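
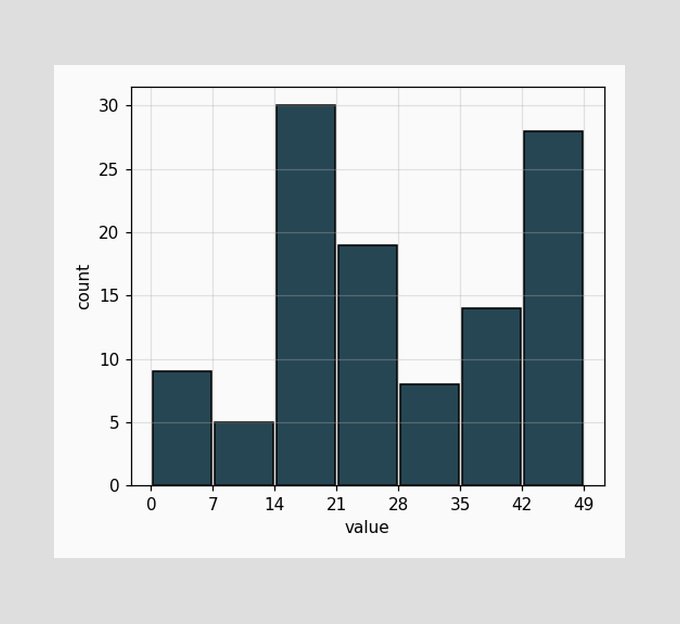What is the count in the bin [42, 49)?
The [42, 49) bin has height 28.

28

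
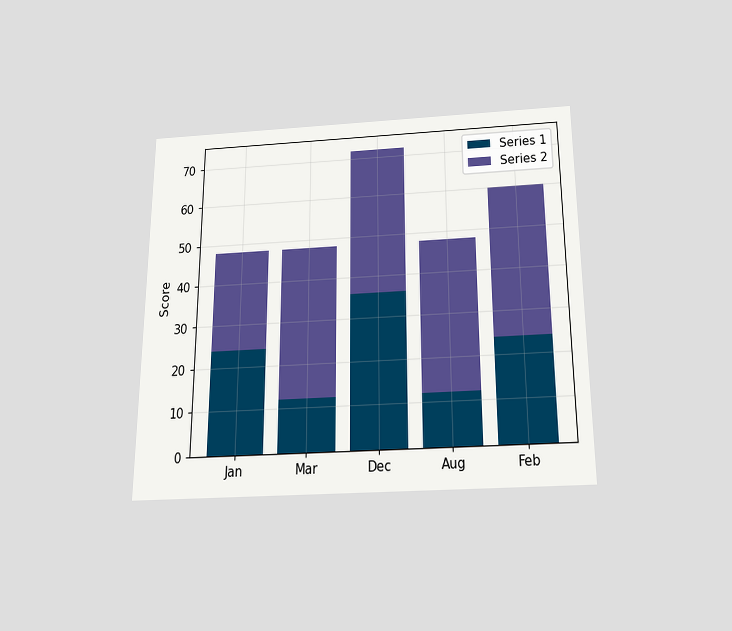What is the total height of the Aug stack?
48

The chart is viewed slightly from below. The Aug stack's top reaches 48 on the y-axis.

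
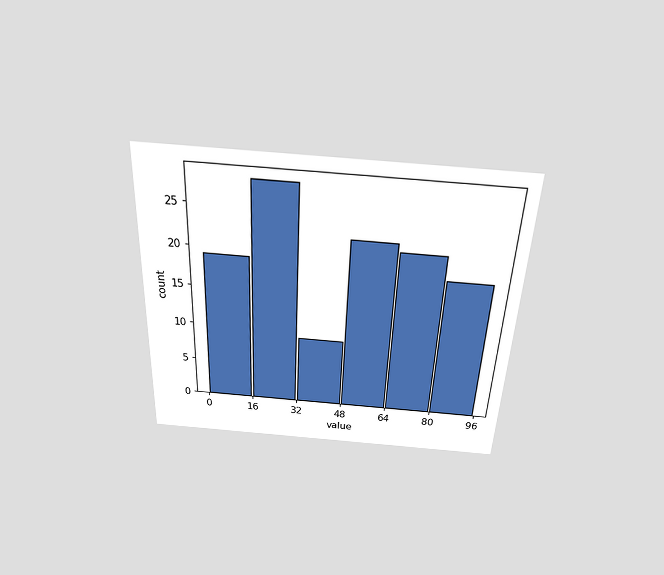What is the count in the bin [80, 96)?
18

The chart is tilted about 3° clockwise and viewed slightly from above. The [80, 96) bin has height 18.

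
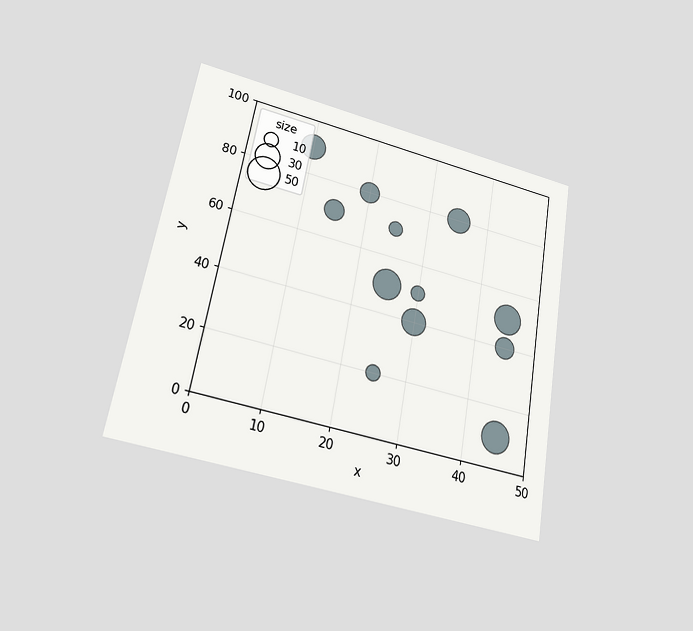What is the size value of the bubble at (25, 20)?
The chart is tilted about 10° clockwise and viewed at a slight angle. Matching the bubble at (25, 20) against the size legend gives 10.

10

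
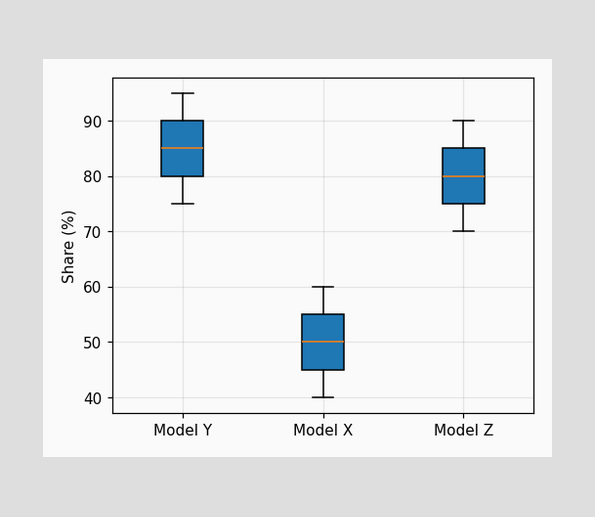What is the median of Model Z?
80%

The median line in the Model Z box sits at 80%.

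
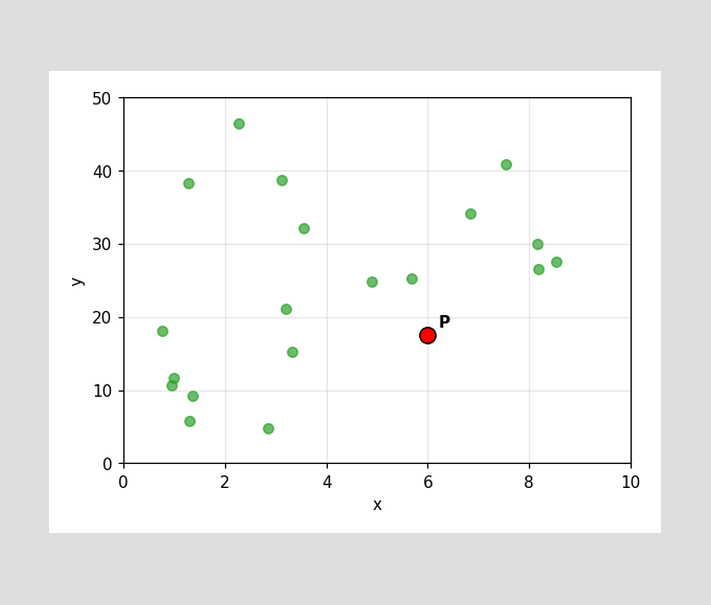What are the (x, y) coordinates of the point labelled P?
(6, 17.5)

Following the gridlines from P to each axis, P sits at (6, 17.5).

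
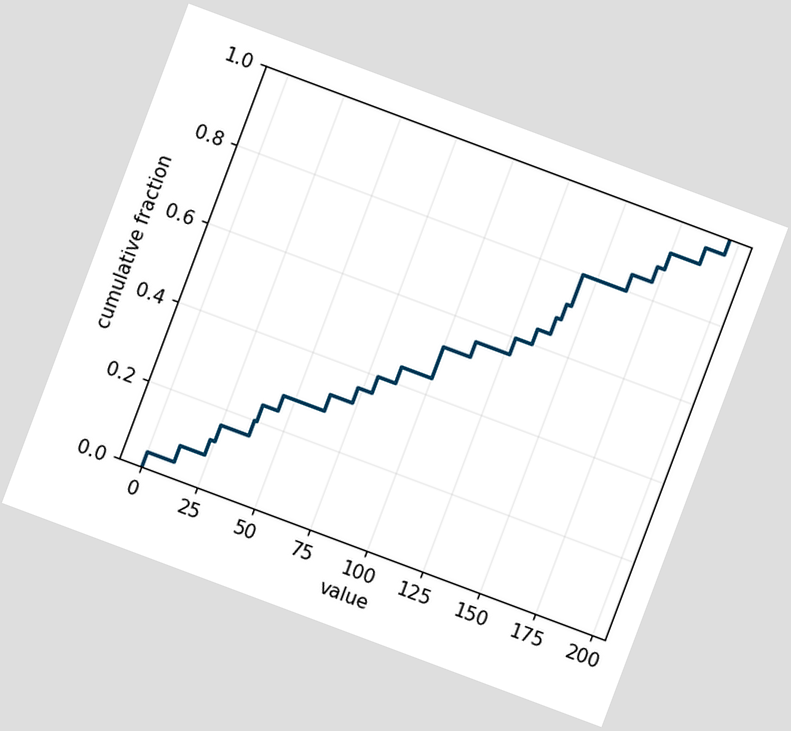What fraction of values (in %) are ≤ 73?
The chart is tilted about 21° clockwise. At x=73 the ECDF step is at 36%.

36%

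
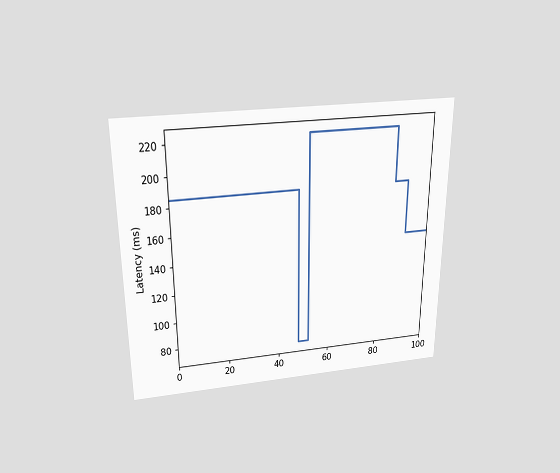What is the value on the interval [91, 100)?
The chart is viewed slightly from above. On [91, 100) the step sits at 148ms.

148ms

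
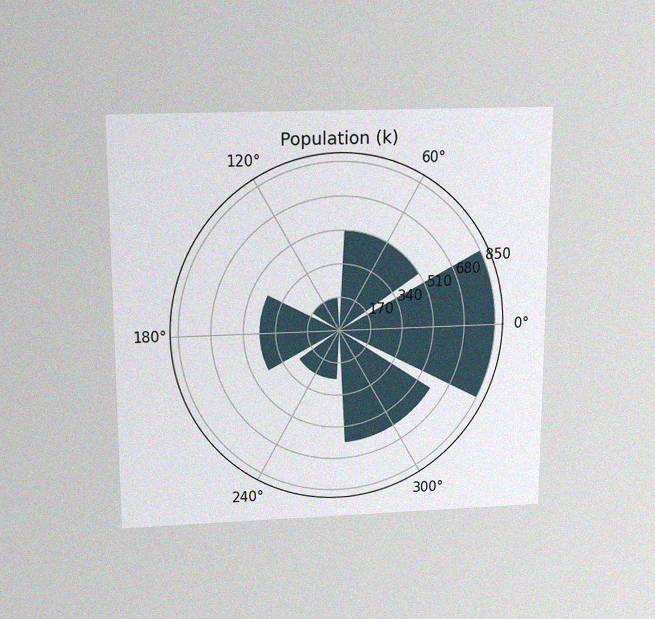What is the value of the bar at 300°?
595k

The chart is viewed slightly from above, with some photo noise. The bar at 300° reaches 595k on the radial axis.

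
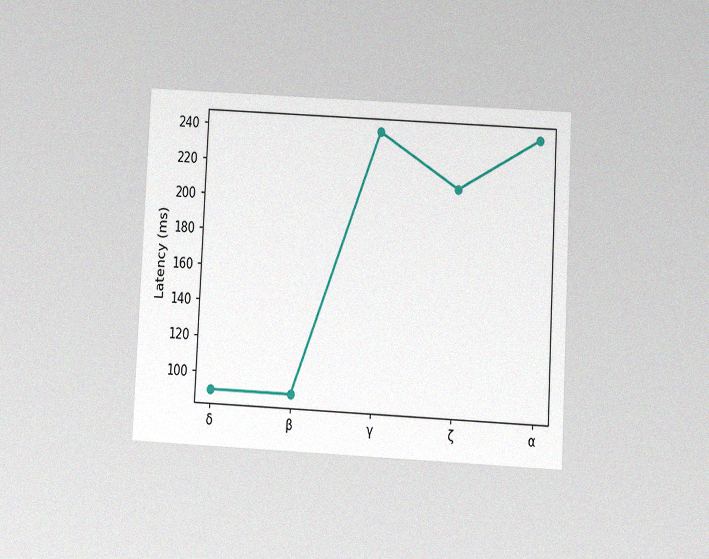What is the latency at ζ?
210ms

The chart is tilted about 3° clockwise and viewed at a slight angle, with some photo noise. At ζ, the line is at 210ms.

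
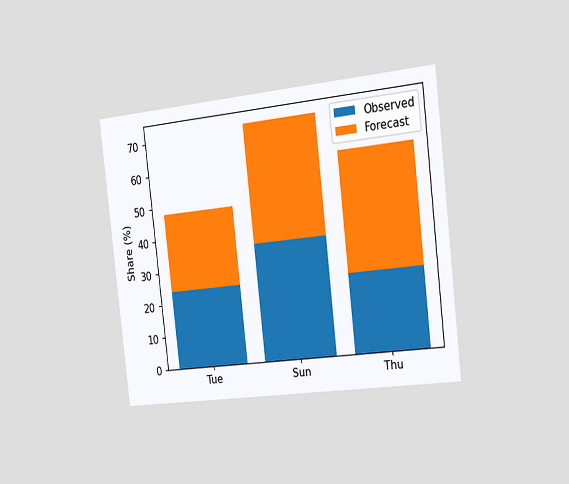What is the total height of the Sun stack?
The chart is tilted about 6° counter-clockwise and viewed slightly from the right. The Sun stack's top reaches 72% on the y-axis.

72%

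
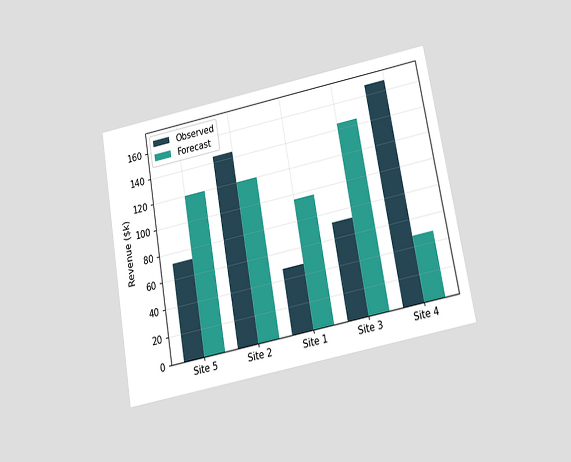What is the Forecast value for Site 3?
The chart is tilted about 10° counter-clockwise and viewed slightly from below. The Forecast bar at Site 3 reaches $144k on the y-axis.

$144k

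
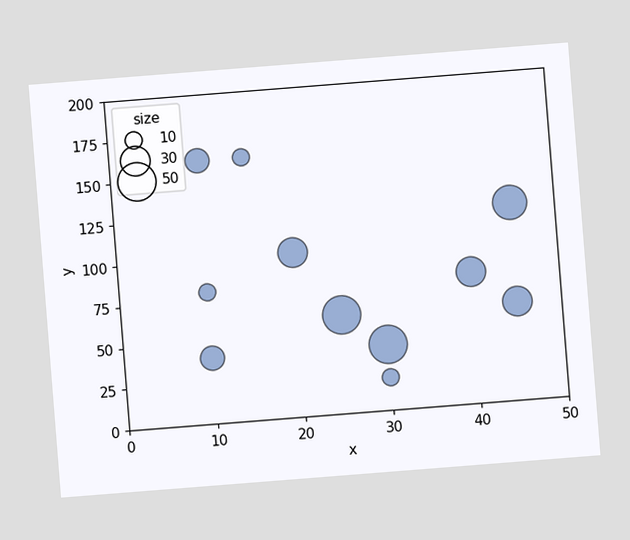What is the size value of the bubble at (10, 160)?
The chart is tilted about 5° counter-clockwise. Matching the bubble at (10, 160) against the size legend gives 20.

20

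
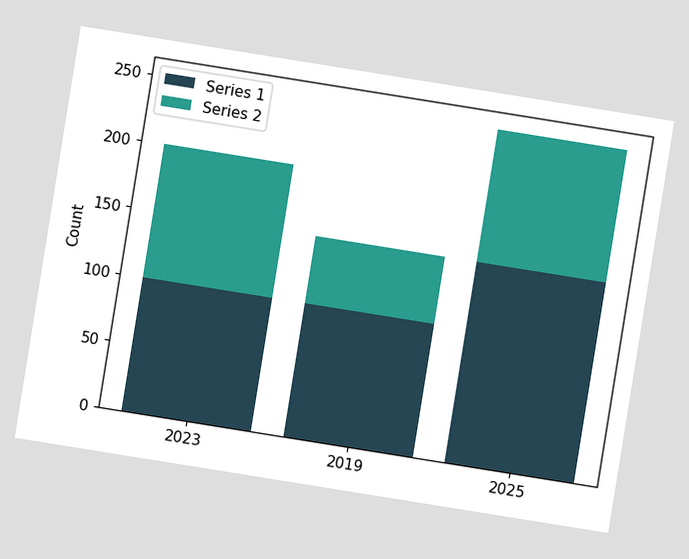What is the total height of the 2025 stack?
The chart is tilted about 9° clockwise. The 2025 stack's top reaches 250 on the y-axis.

250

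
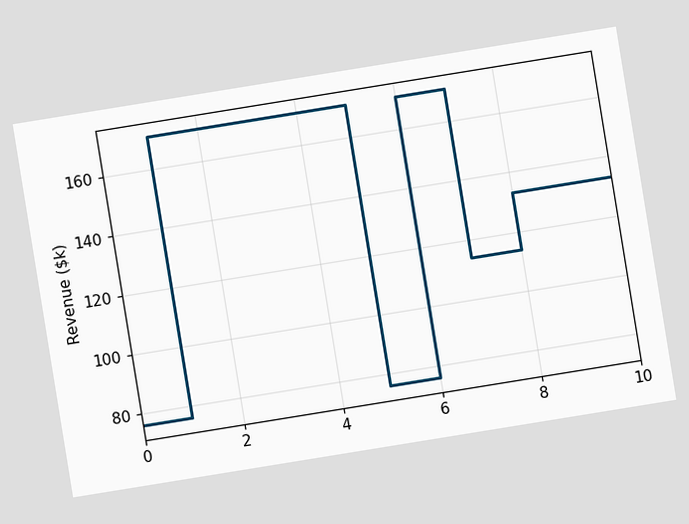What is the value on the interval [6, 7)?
The chart is tilted about 9° counter-clockwise. On [6, 7) the step sits at $171k.

$171k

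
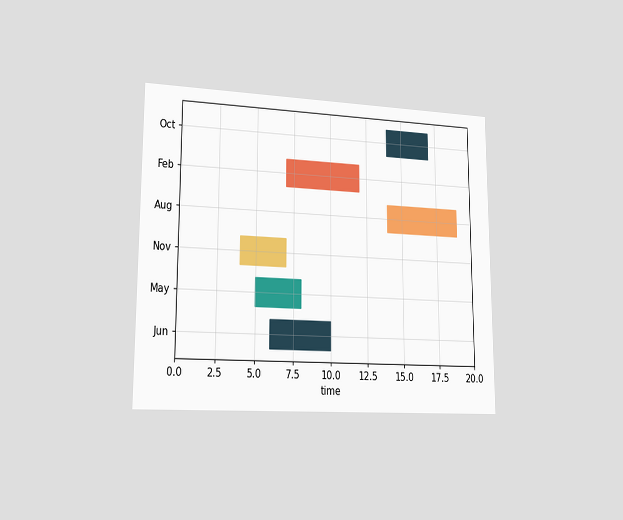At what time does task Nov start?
The chart is viewed slightly from the left. The Nov bar begins at t=4.

4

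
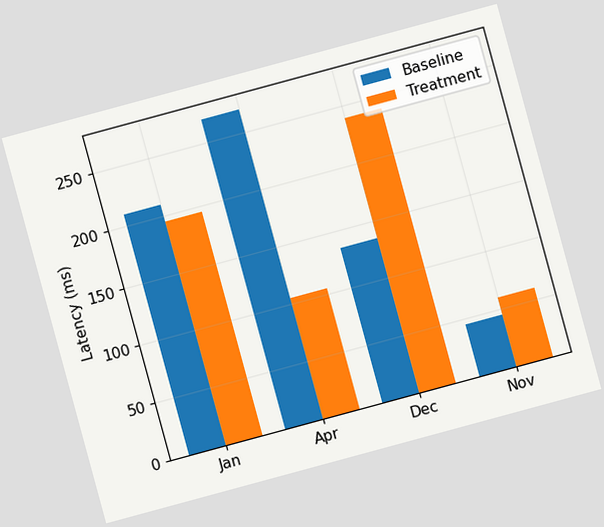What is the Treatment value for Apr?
105ms

The chart is tilted about 15° counter-clockwise. The Treatment bar at Apr reaches 105ms on the y-axis.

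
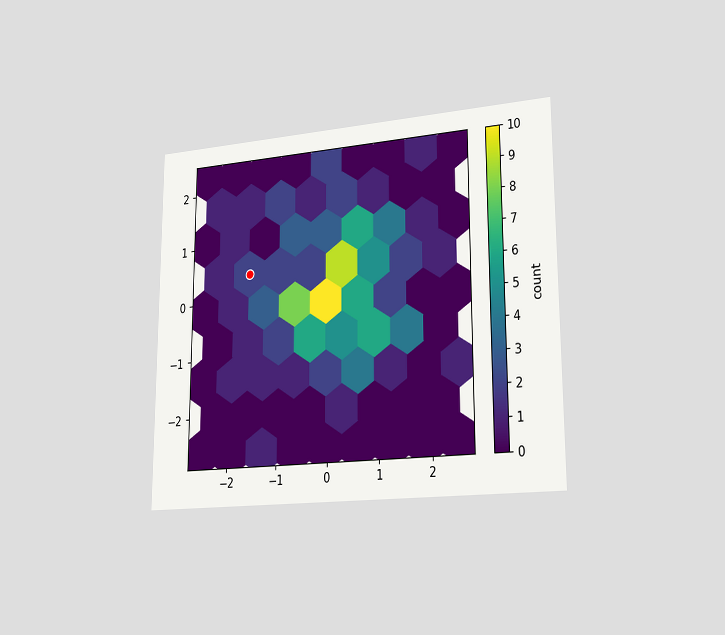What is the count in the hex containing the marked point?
2

The chart is viewed slightly from the right. The marked hex reads 2 on the colorbar.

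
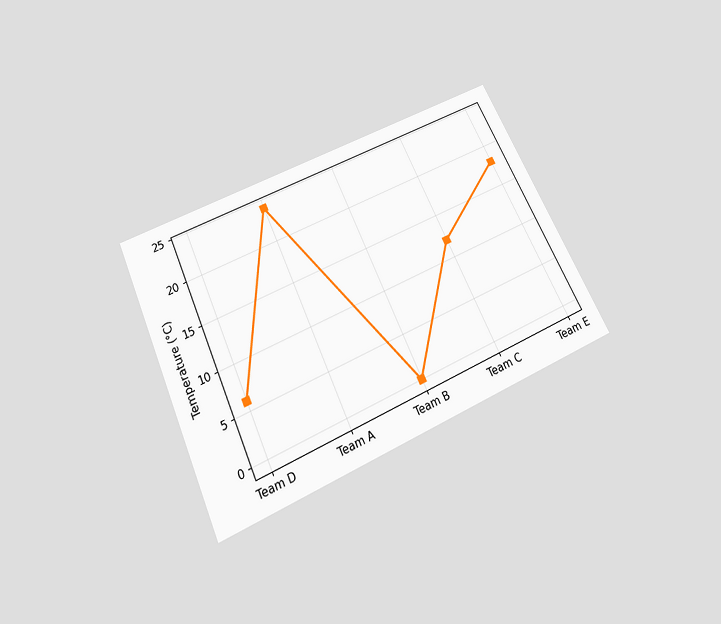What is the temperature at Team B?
The chart is tilted about 25° counter-clockwise and viewed slightly from below. At Team B, the line is at 0°C.

0°C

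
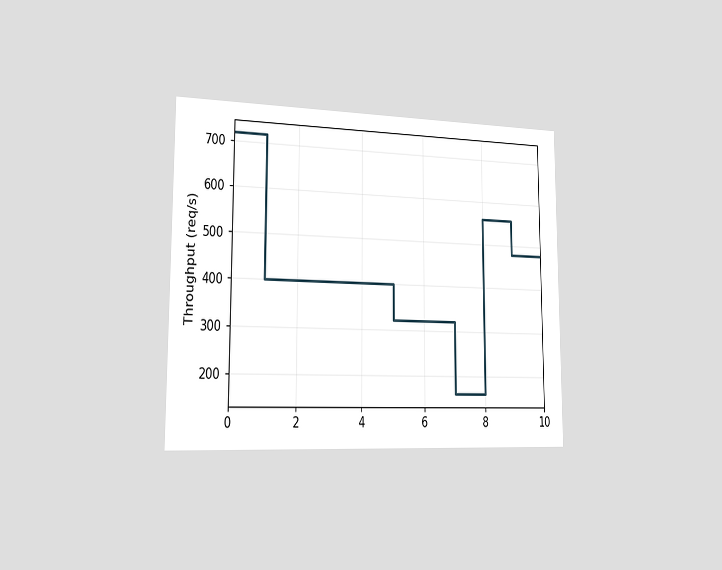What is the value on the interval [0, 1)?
720req/s

The chart is viewed slightly from the left. On [0, 1) the step sits at 720req/s.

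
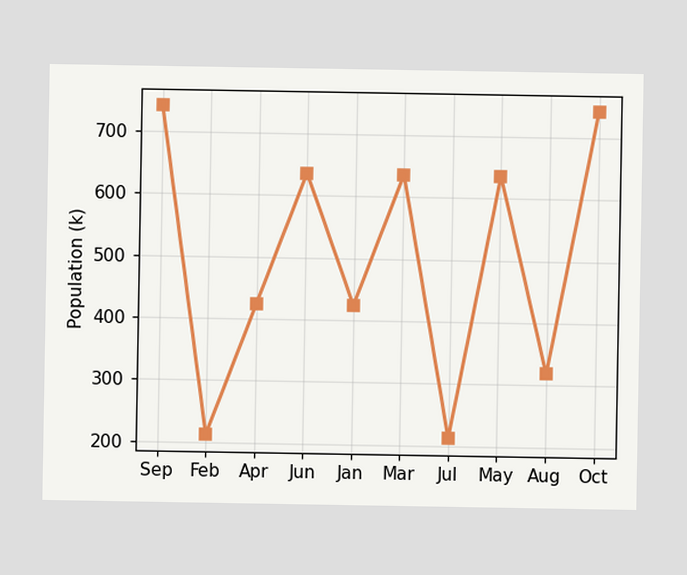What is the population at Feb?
At Feb, the line is at 212k.

212k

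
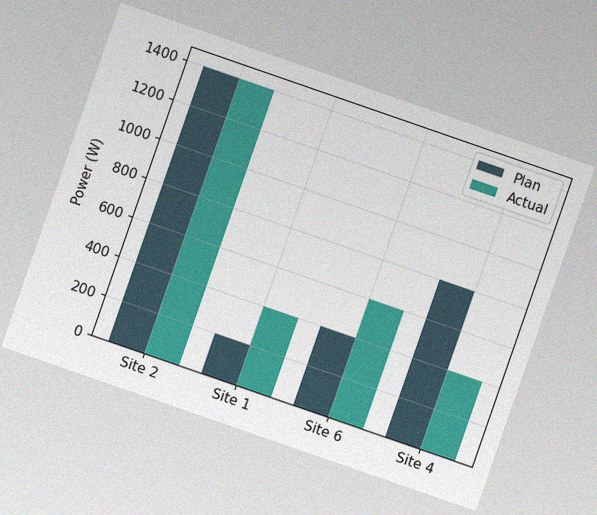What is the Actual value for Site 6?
The chart is tilted about 19° clockwise, with some photo noise. The Actual bar at Site 6 reaches 600W on the y-axis.

600W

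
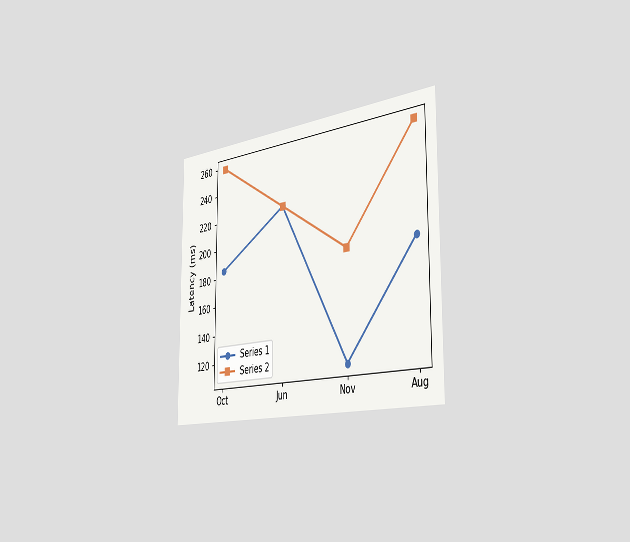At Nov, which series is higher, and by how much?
The chart is viewed slightly from the right. At Nov, Series 2 sits above the other line by 74ms.

Series 2, by 74ms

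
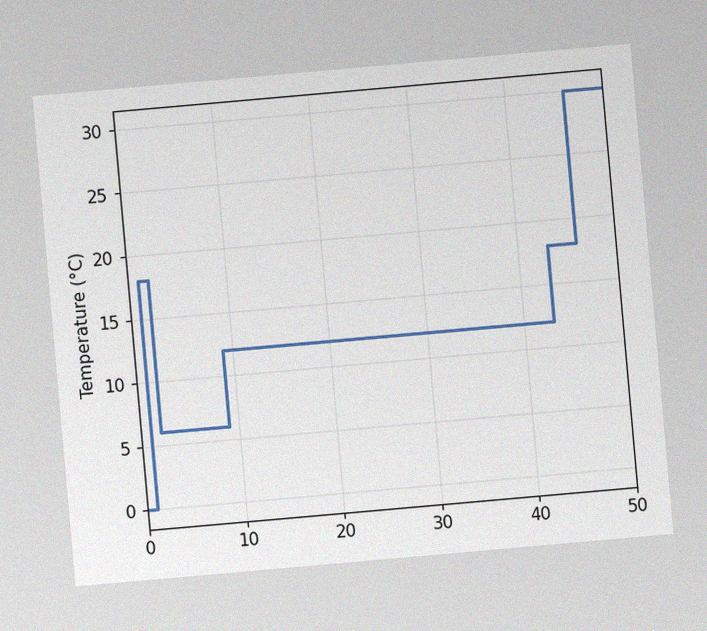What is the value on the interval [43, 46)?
18°C

The chart is tilted about 5° counter-clockwise, with some photo noise. On [43, 46) the step sits at 18°C.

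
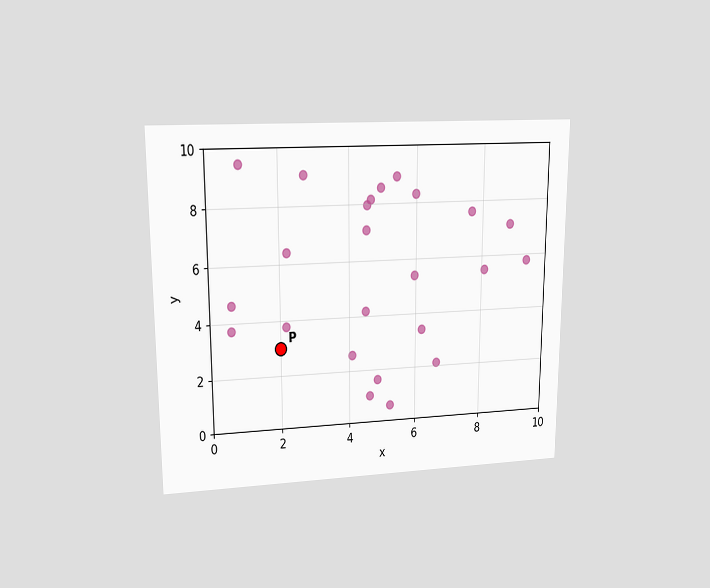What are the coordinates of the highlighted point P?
The chart is viewed at a slight angle. Following the gridlines from P to each axis, P sits at (2, 3).

(2, 3)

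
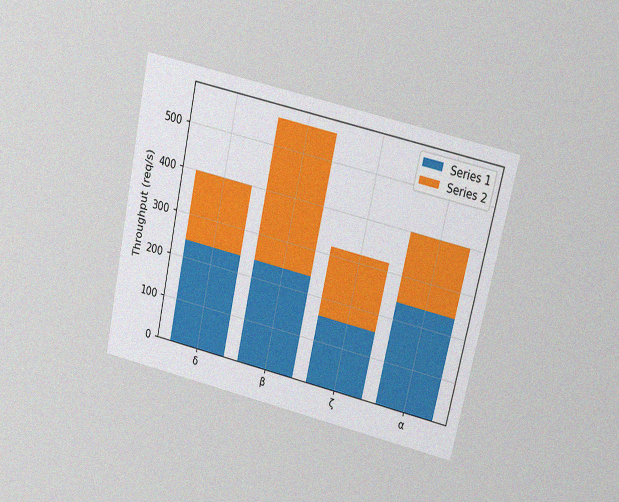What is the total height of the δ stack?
400req/s

The chart is tilted about 13° clockwise and viewed at a slight angle, with some photo noise. The δ stack's top reaches 400req/s on the y-axis.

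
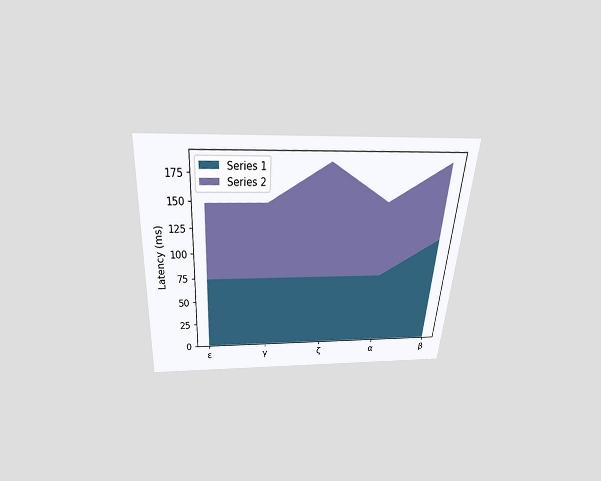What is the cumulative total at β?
The chart is tilted about 4° clockwise and viewed slightly from above. The stacked total at β reaches 185ms.

185ms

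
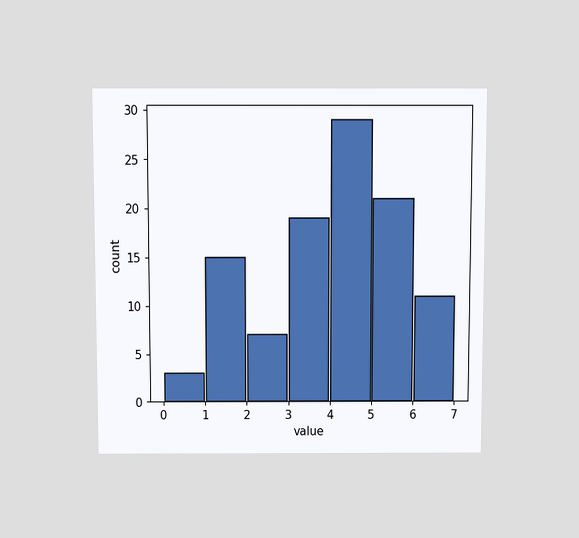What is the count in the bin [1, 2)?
15

The chart is viewed slightly from above. The [1, 2) bin has height 15.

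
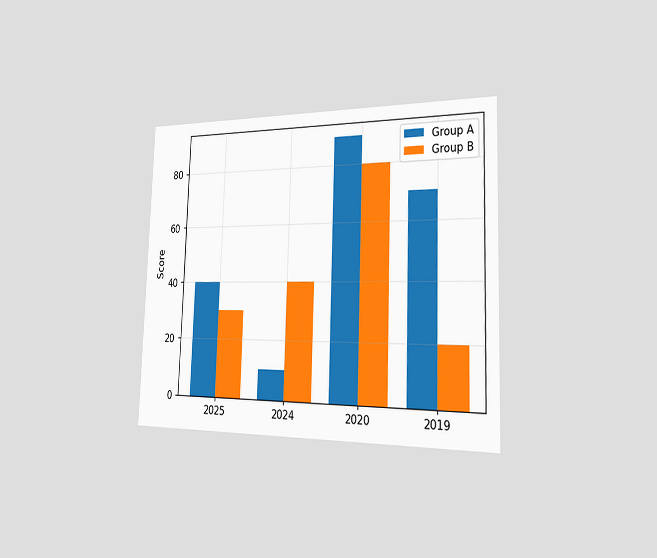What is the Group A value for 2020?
The chart is viewed slightly from the right. The Group A bar at 2020 reaches 90 on the y-axis.

90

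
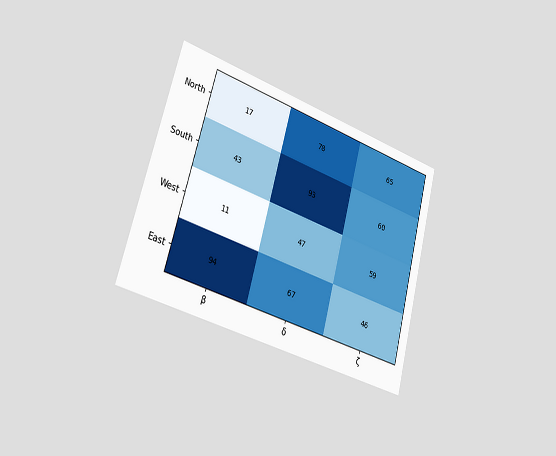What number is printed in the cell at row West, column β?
The chart is tilted about 15° clockwise and viewed slightly from the left. The (West, β) cell reads 11.

11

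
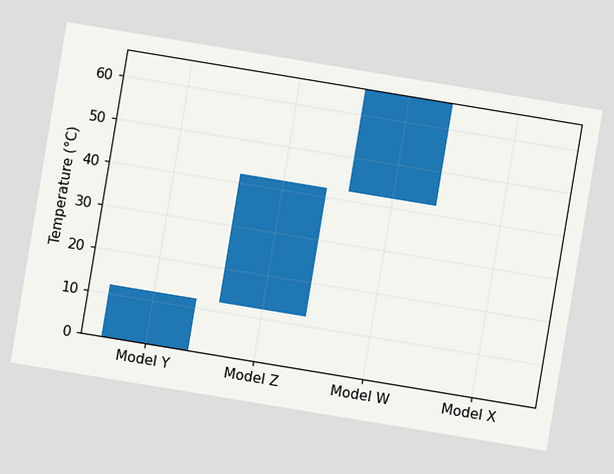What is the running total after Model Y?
The chart is tilted about 9° clockwise. After Model Y the running total reaches 12°C.

12°C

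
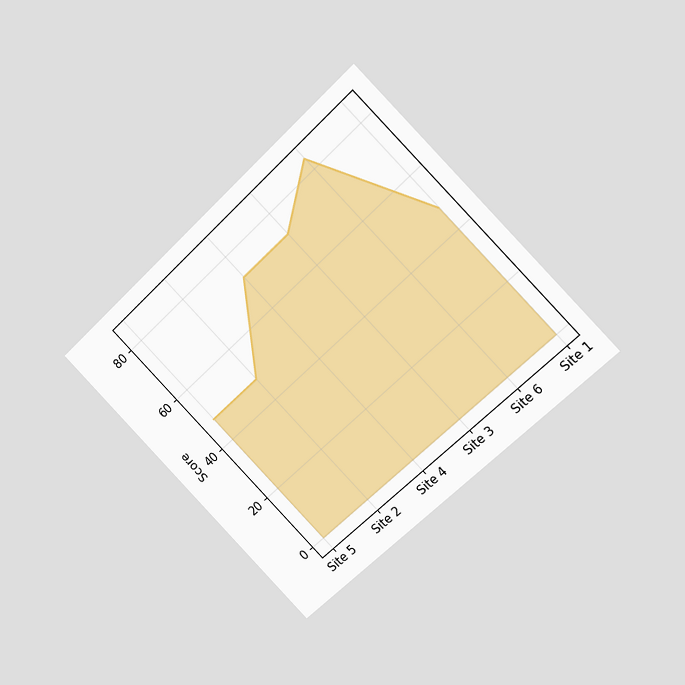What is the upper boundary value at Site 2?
48

The chart is tilted about 44° counter-clockwise and viewed at a slight angle. At Site 2 the upper boundary is at 48.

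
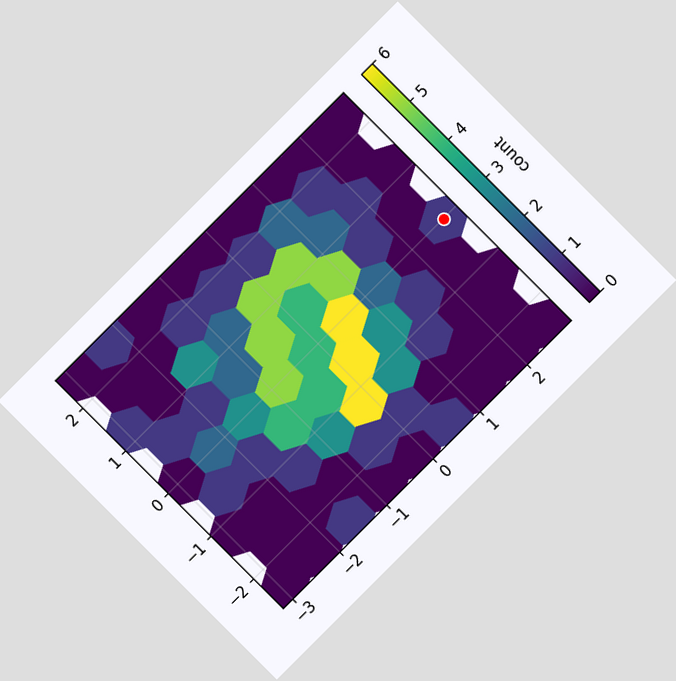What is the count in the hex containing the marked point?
The chart is tilted about 45° counter-clockwise. The marked hex reads 1 on the colorbar.

1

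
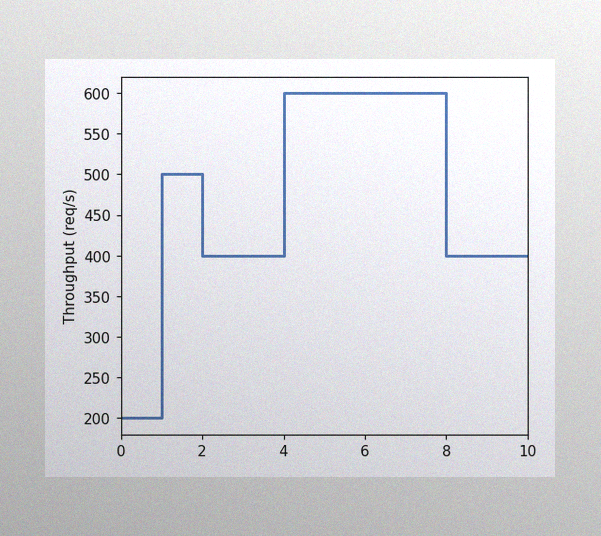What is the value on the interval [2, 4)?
400req/s

The image has some photo noise and uneven lighting. On [2, 4) the step sits at 400req/s.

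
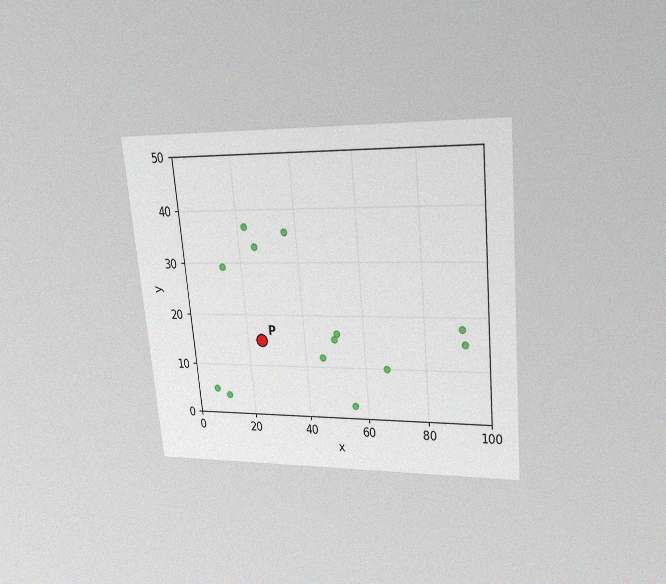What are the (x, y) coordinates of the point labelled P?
(25, 15)

The chart is tilted about 5° counter-clockwise and viewed at a slight angle, with some photo noise. Following the gridlines from P to each axis, P sits at (25, 15).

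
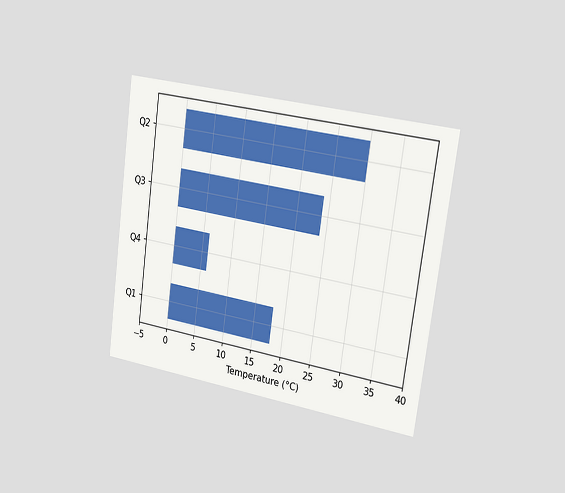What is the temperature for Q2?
The chart is tilted about 8° clockwise and viewed slightly from the right. Reading along the chart's x-axis, the Q2 bar reaches 30°C.

30°C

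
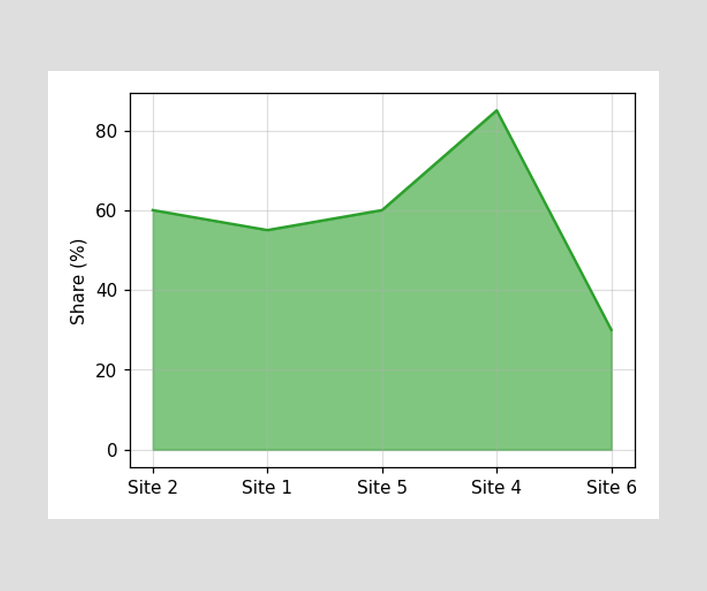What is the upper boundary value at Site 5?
60%

At Site 5 the upper boundary is at 60%.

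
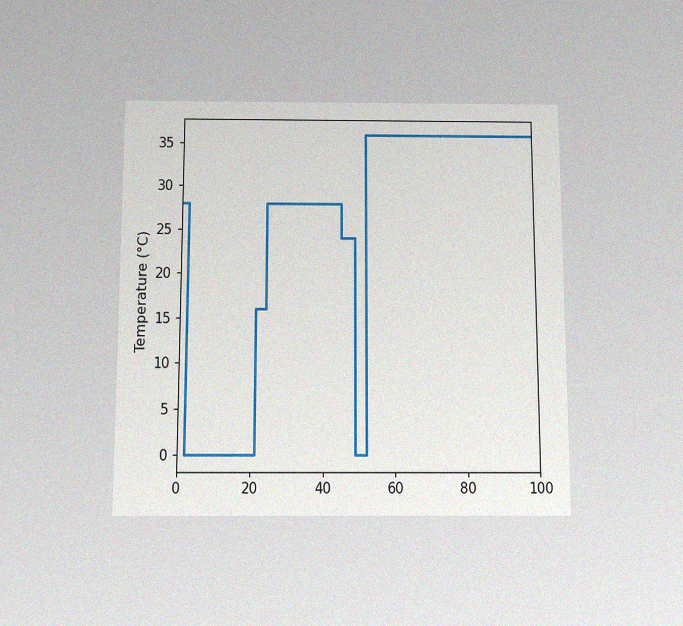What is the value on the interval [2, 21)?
0°C

The chart is viewed slightly from below, with some photo noise. On [2, 21) the step sits at 0°C.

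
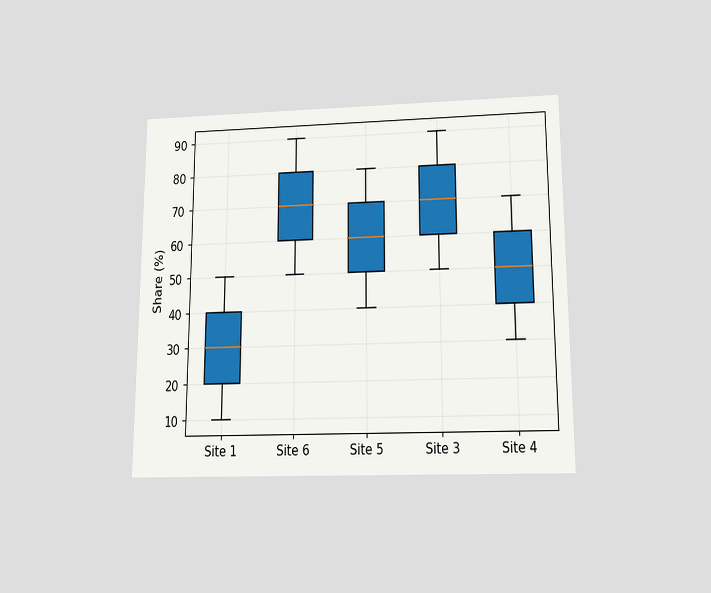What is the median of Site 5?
The chart is viewed slightly from below. The median line in the Site 5 box sits at 60%.

60%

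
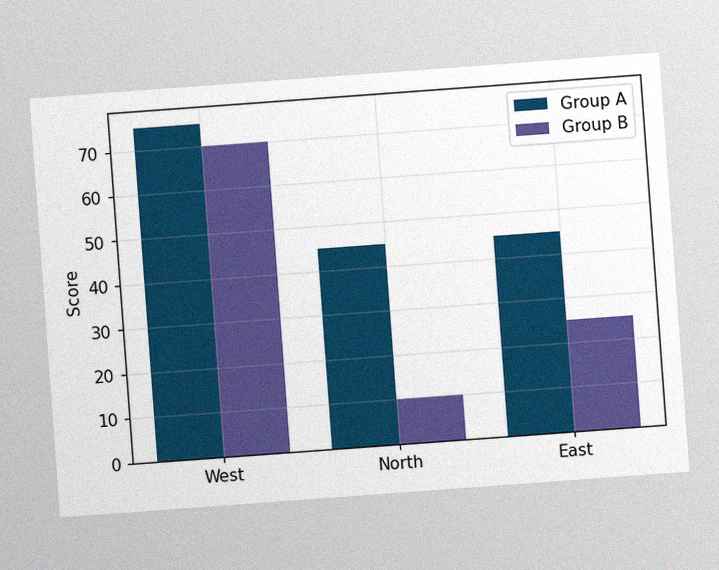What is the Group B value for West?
70

The chart is tilted about 4° counter-clockwise, with some photo noise. The Group B bar at West reaches 70 on the y-axis.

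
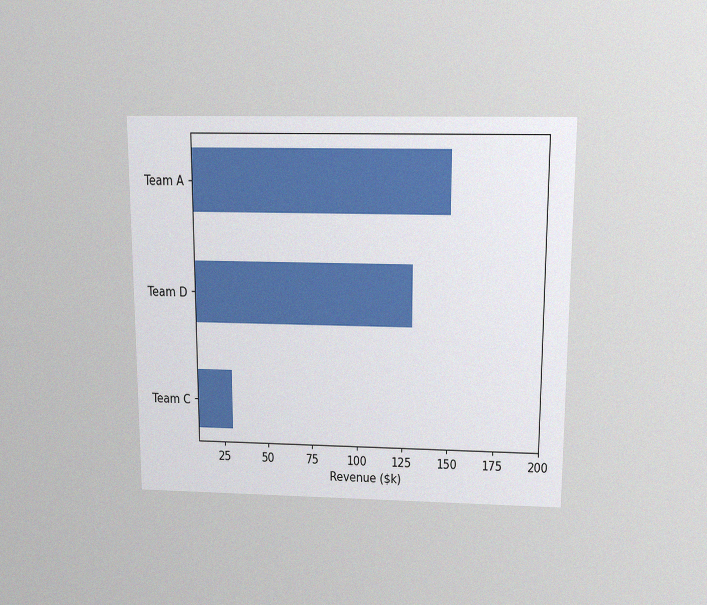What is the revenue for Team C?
The chart is viewed slightly from above, with some photo noise. Reading along the chart's x-axis, the Team C bar reaches $30k.

$30k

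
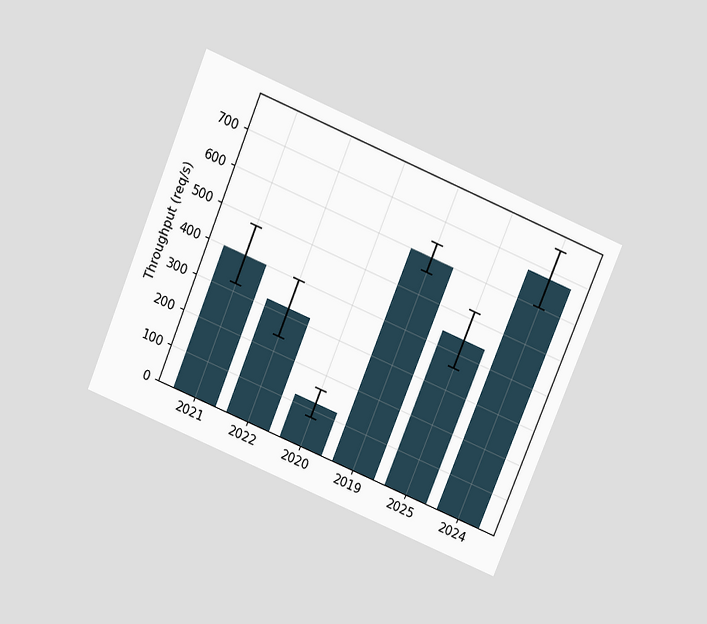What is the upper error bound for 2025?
520req/s

The chart is tilted about 22° clockwise and viewed slightly from above. The 2025 bar's upper whisker reaches 520req/s.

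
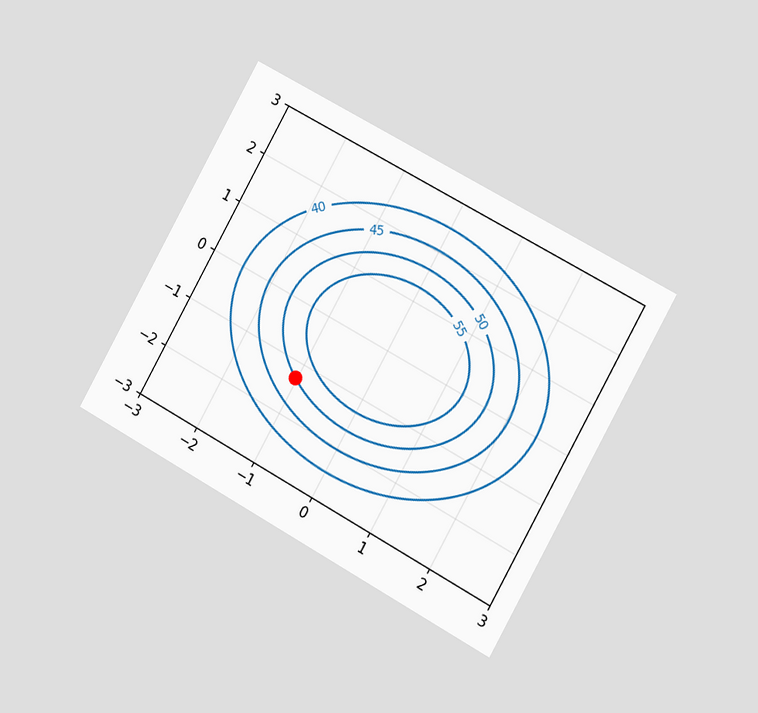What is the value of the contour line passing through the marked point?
50

The chart is tilted about 29° clockwise and viewed slightly from the right. The marked point sits on the contour labelled 50.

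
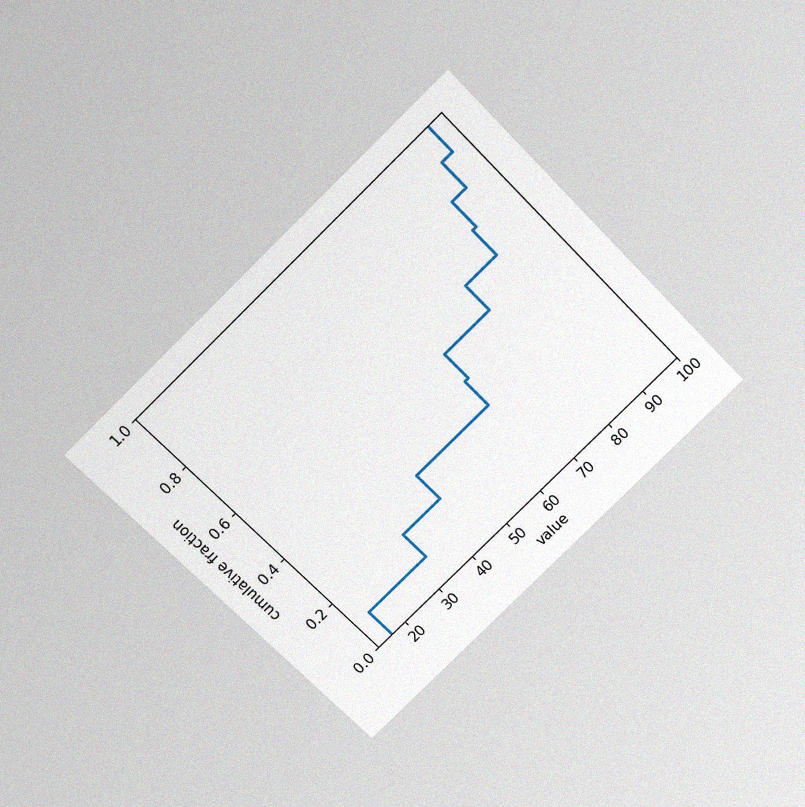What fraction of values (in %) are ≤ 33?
20%

The chart is tilted about 45° counter-clockwise and viewed slightly from above, with some photo noise. At x=33 the ECDF step is at 20%.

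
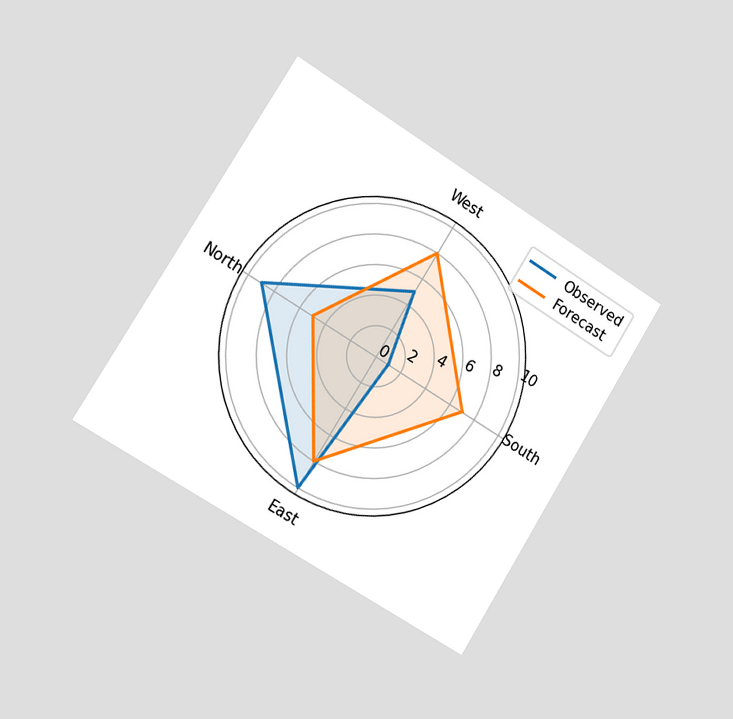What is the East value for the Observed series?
10

The chart is tilted about 32° clockwise and viewed slightly from the left. On the East axis, Observed reaches 10.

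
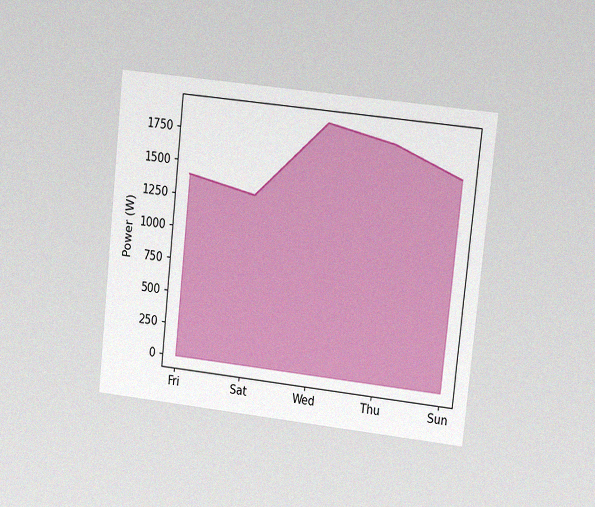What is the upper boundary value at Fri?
The chart is tilted about 6° clockwise and viewed at a slight angle, with some photo noise. At Fri the upper boundary is at 1400W.

1400W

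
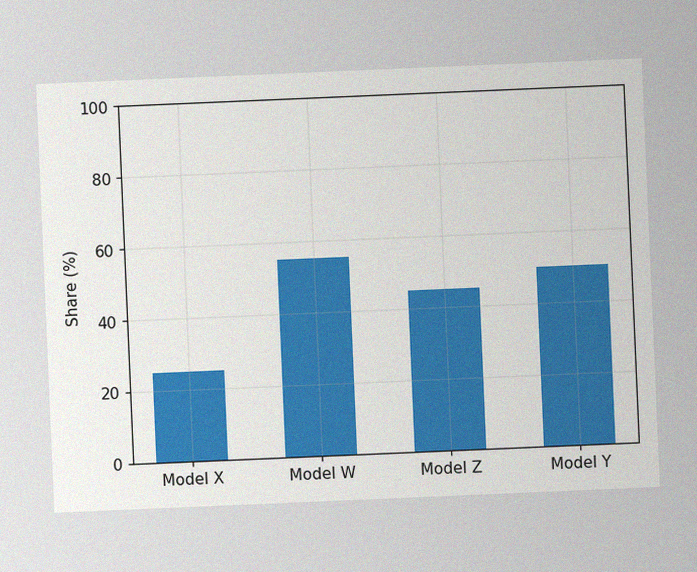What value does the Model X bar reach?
25%

The chart is tilted about 2° counter-clockwise, with some photo noise. Reading along the chart's y-axis, the Model X bar reaches 25%.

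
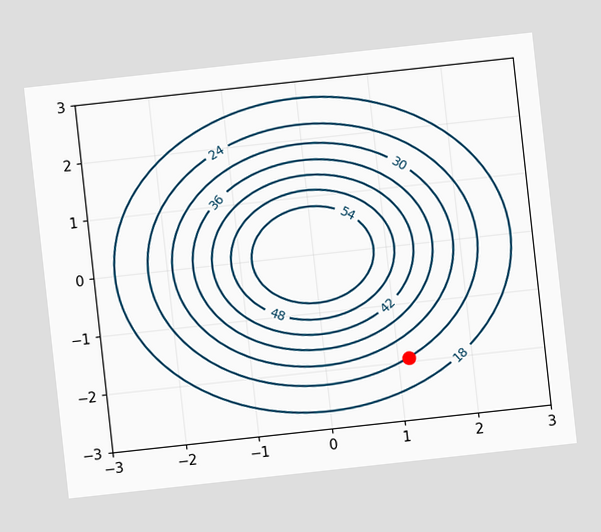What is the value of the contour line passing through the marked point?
24

The chart is tilted about 6° counter-clockwise. The marked point sits on the contour labelled 24.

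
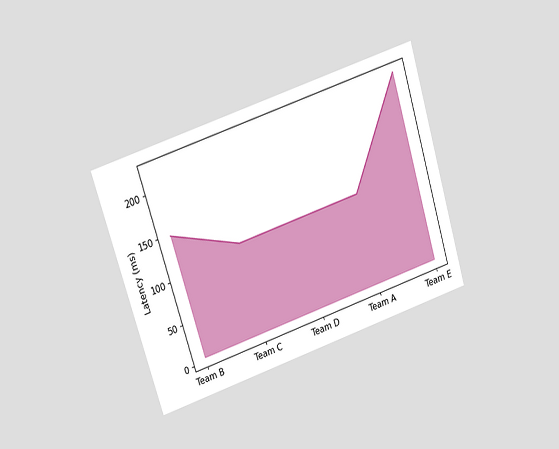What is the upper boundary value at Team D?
111ms

The chart is tilted about 18° counter-clockwise and viewed at a slight angle. At Team D the upper boundary is at 111ms.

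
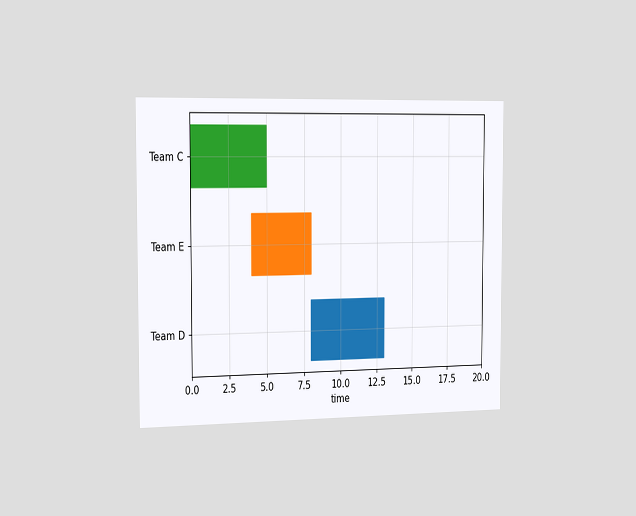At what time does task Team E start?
4

The chart is viewed slightly from the left. The Team E bar begins at t=4.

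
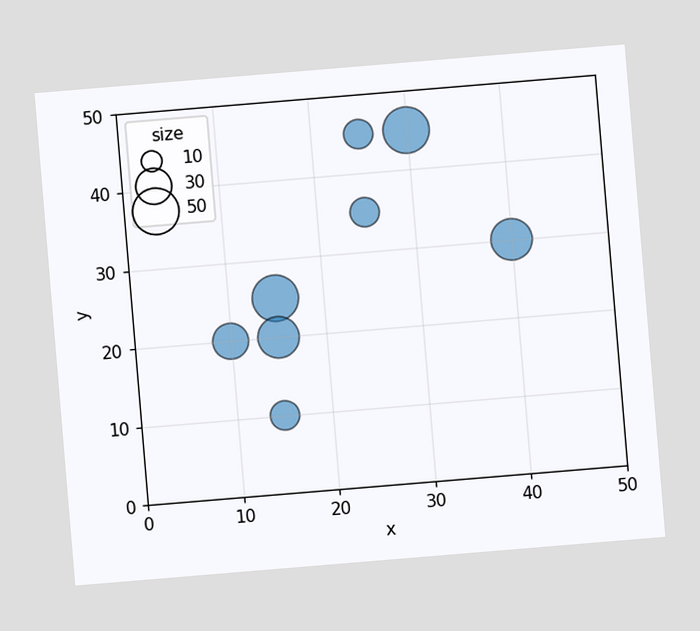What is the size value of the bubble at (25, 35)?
The chart is tilted about 5° counter-clockwise. Matching the bubble at (25, 35) against the size legend gives 20.

20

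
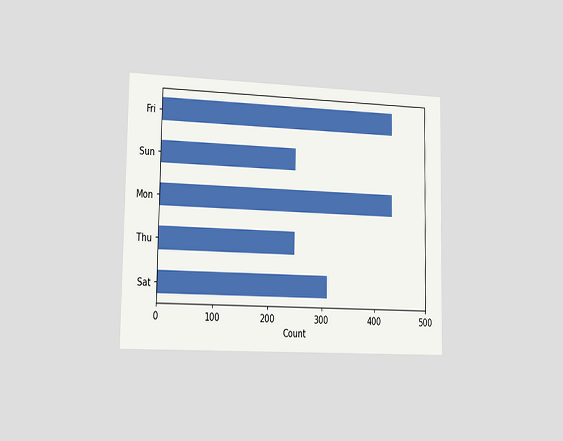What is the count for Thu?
248

The chart is viewed slightly from the left. Reading along the chart's x-axis, the Thu bar reaches 248.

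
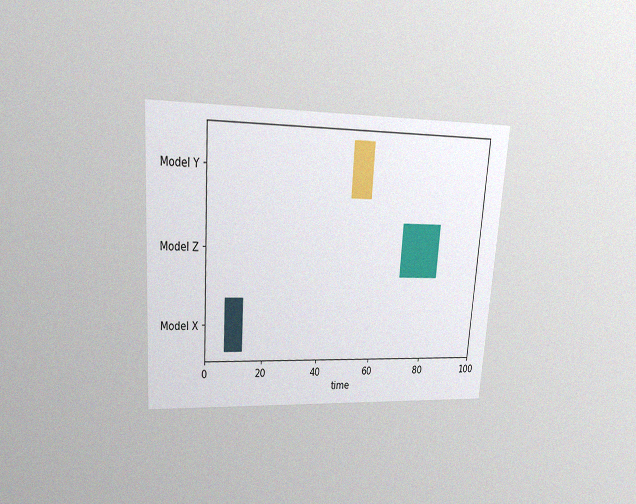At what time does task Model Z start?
The chart is tilted about 4° clockwise and viewed at a slight angle, with some photo noise. The Model Z bar begins at t=70.

70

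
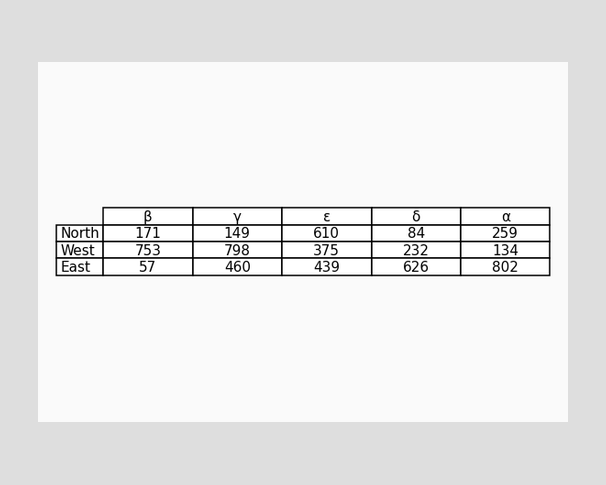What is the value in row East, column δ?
The (East, δ) cell reads 626.

626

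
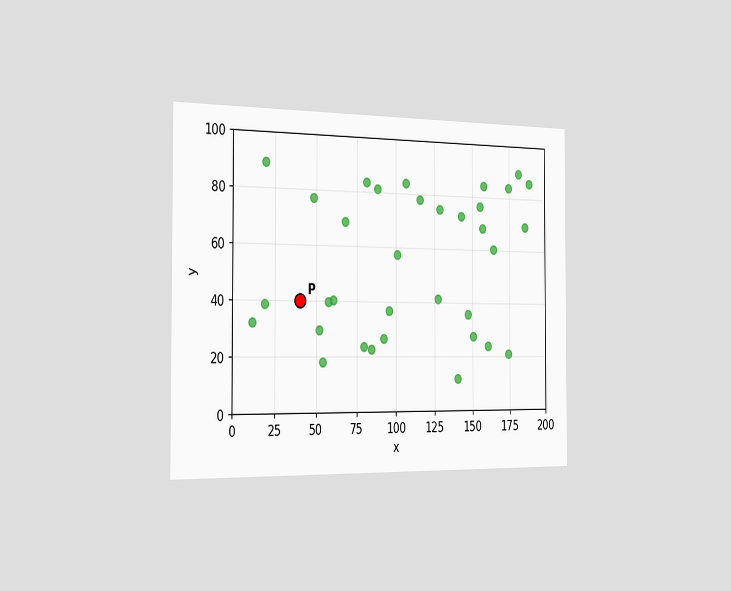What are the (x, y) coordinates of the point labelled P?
(40, 40)

The chart is viewed slightly from the left. Following the gridlines from P to each axis, P sits at (40, 40).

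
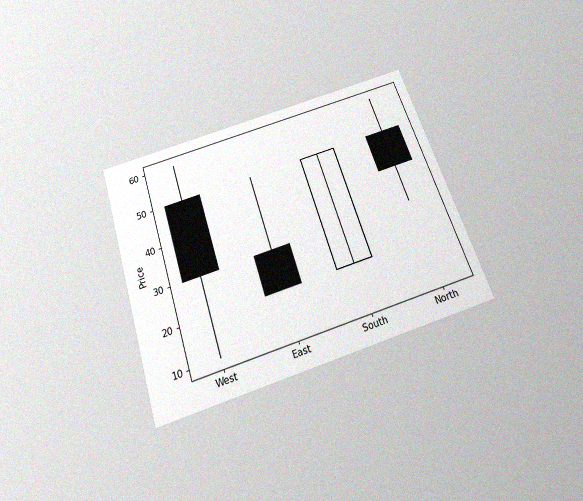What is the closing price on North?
40

The chart is tilted about 18° counter-clockwise and viewed slightly from below, with some photo noise. The North candle closes at 40.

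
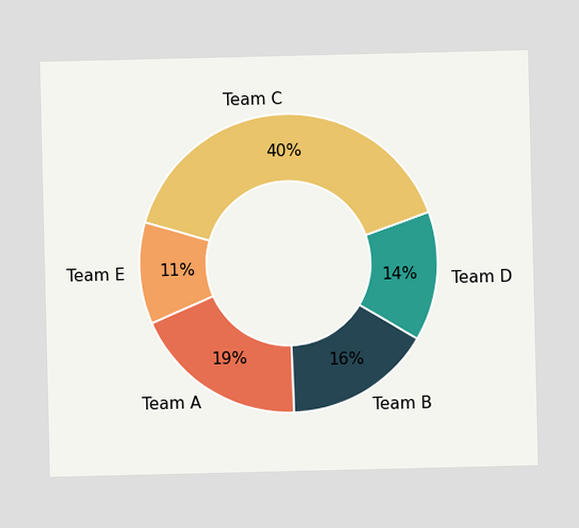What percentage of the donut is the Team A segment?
The Team A segment takes up 19% of the ring.

19%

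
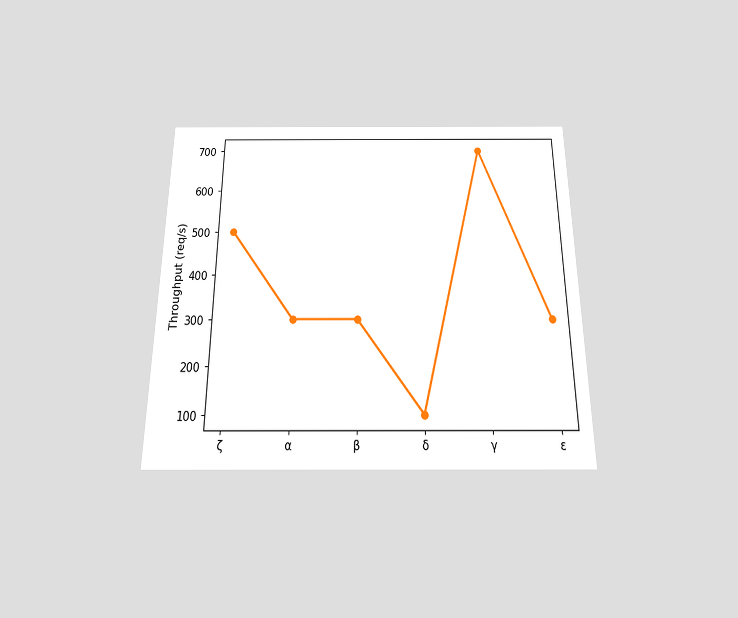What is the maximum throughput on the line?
The chart is viewed slightly from below. The highest point is at γ, and reading across to the y-axis gives 700req/s.

700req/s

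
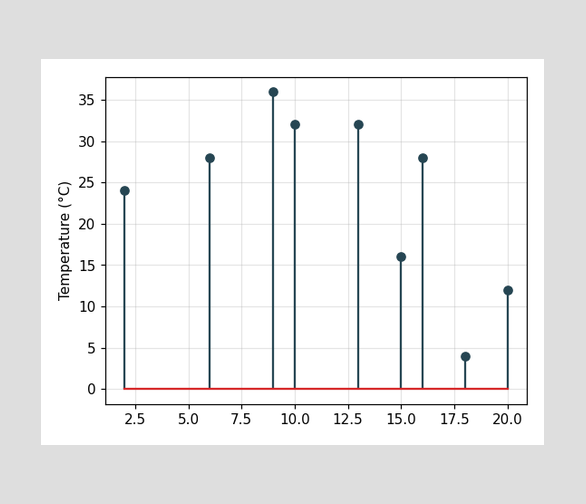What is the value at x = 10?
32°C

The stem at x=10 reaches 32°C.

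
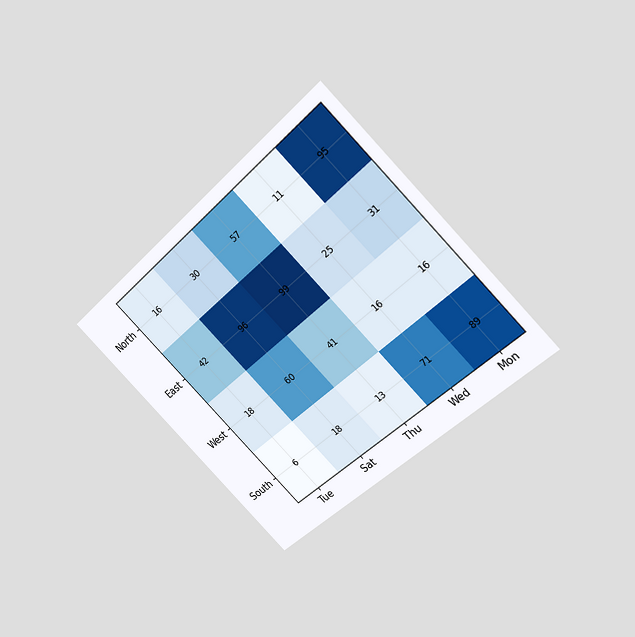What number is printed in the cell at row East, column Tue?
42

The chart is tilted about 45° counter-clockwise and viewed slightly from above. The (East, Tue) cell reads 42.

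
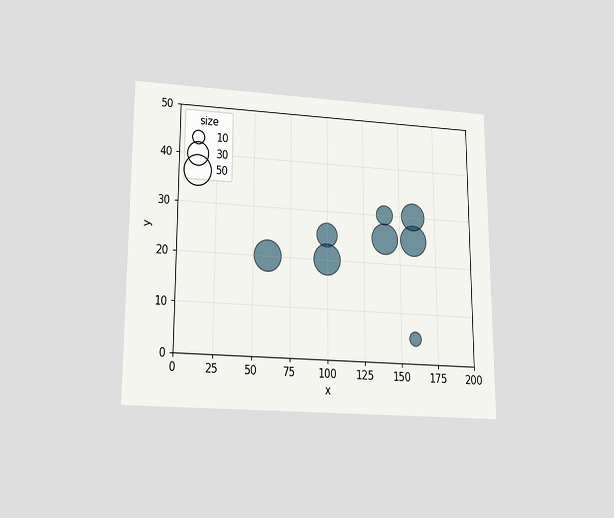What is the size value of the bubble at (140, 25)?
The chart is viewed slightly from below. Matching the bubble at (140, 25) against the size legend gives 50.

50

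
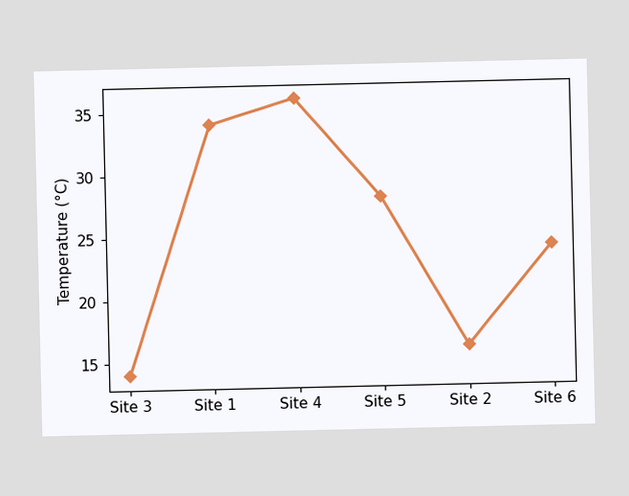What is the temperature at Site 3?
14°C

At Site 3, the line is at 14°C.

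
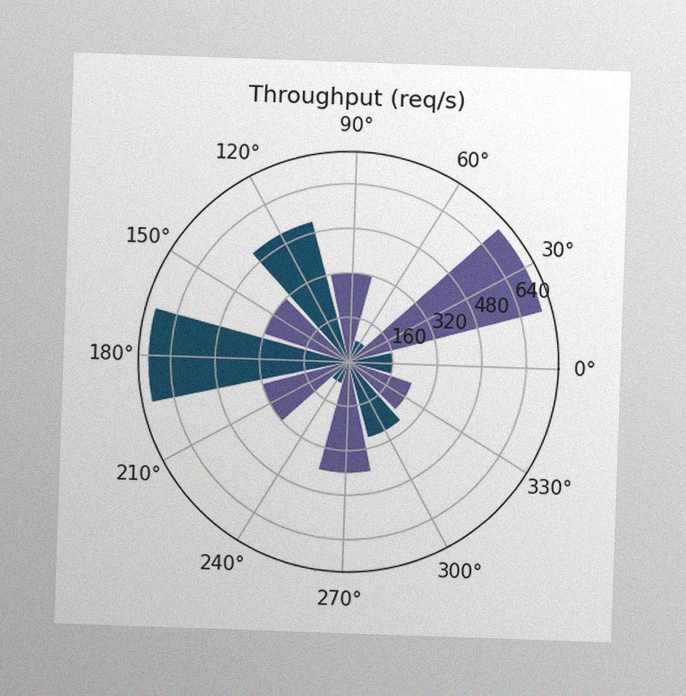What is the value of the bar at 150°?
The image has some photo noise and uneven lighting. The bar at 150° reaches 320req/s on the radial axis.

320req/s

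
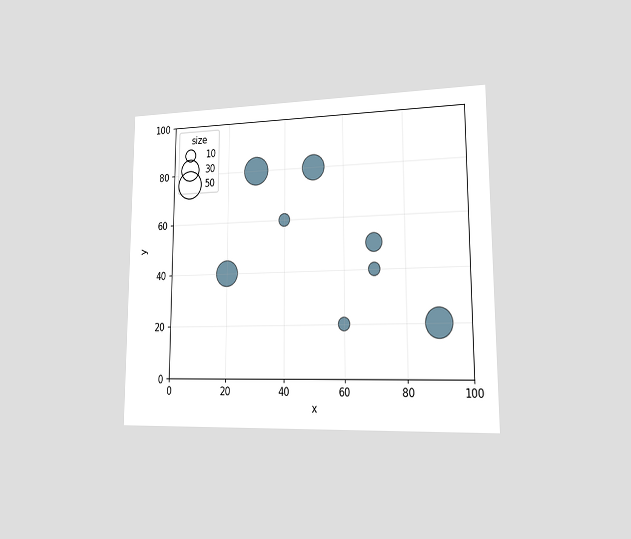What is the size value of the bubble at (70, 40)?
10

The chart is viewed slightly from the right. Matching the bubble at (70, 40) against the size legend gives 10.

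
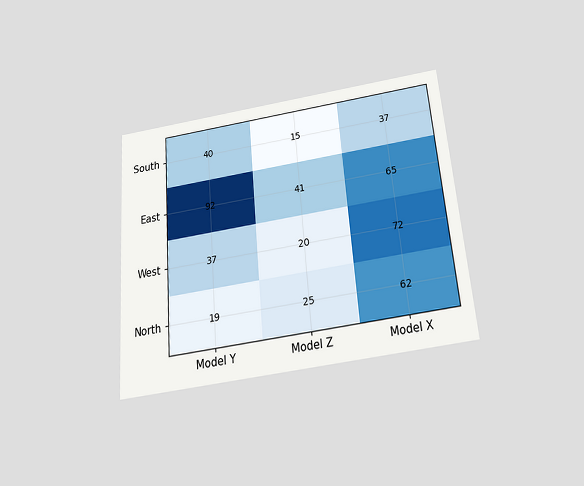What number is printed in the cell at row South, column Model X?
The chart is tilted about 5° counter-clockwise and viewed slightly from below. The (South, Model X) cell reads 37.

37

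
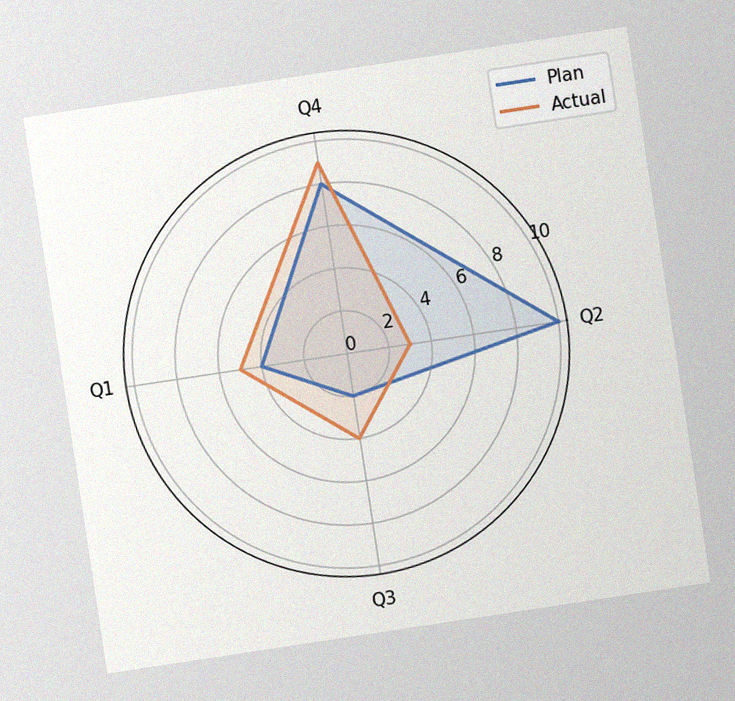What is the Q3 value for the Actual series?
4

The chart is tilted about 9° counter-clockwise, with some photo noise. On the Q3 axis, Actual reaches 4.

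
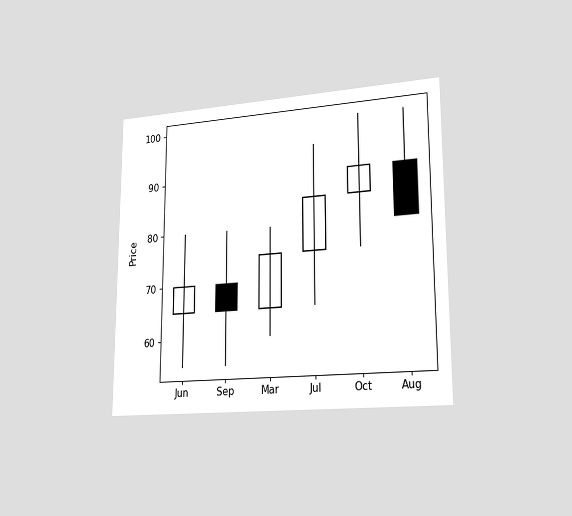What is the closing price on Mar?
The chart is viewed slightly from the right. The Mar candle closes at 75.

75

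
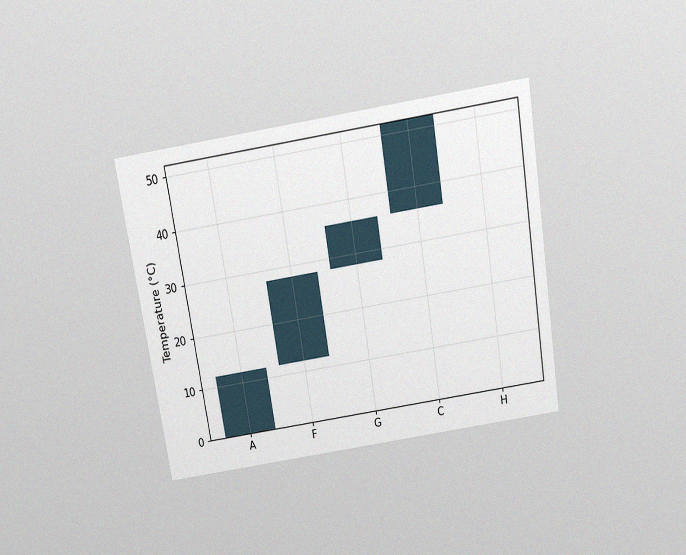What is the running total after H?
52°C

The chart is tilted about 9° counter-clockwise and viewed slightly from above, with some photo noise. After H the running total reaches 52°C.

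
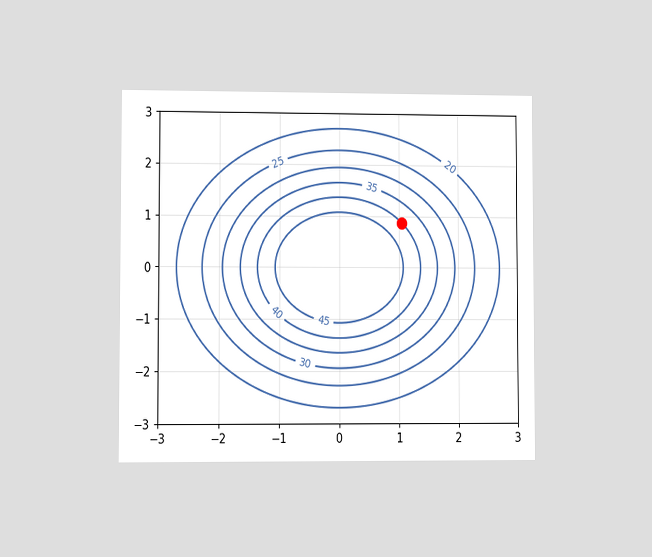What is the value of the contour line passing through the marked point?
40

The chart is viewed at a slight angle. The marked point sits on the contour labelled 40.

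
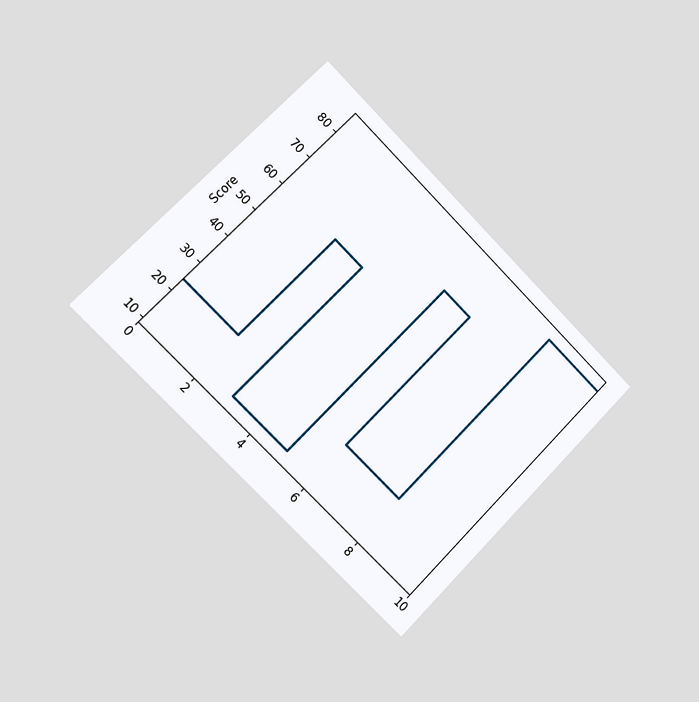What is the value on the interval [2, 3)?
60

The chart is tilted about 45° clockwise and viewed slightly from the left. On [2, 3) the step sits at 60.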